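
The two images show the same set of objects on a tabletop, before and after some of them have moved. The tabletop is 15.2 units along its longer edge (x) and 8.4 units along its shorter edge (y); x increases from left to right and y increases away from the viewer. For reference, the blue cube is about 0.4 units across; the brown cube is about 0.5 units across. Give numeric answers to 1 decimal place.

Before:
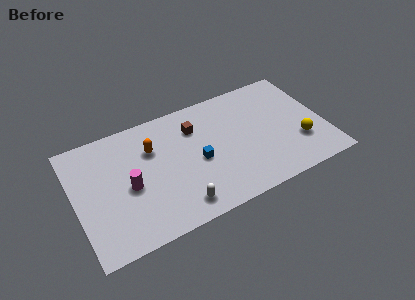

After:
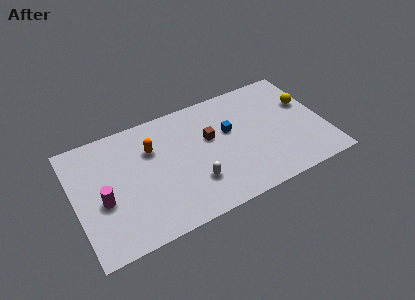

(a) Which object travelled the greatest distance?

the yellow sphere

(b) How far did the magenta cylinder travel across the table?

1.6

The magenta cylinder moved from about (3.2, 3.8) to (1.6, 3.5), a distance of √(1.6² + 0.3²) ≈ 1.6.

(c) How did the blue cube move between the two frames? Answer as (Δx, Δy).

(2.1, 1.3)

From the two frames, the blue cube sits at roughly (7.4, 3.8) before and (9.5, 5.1) after.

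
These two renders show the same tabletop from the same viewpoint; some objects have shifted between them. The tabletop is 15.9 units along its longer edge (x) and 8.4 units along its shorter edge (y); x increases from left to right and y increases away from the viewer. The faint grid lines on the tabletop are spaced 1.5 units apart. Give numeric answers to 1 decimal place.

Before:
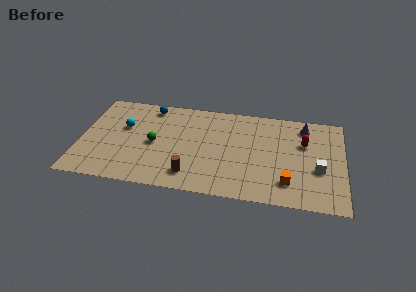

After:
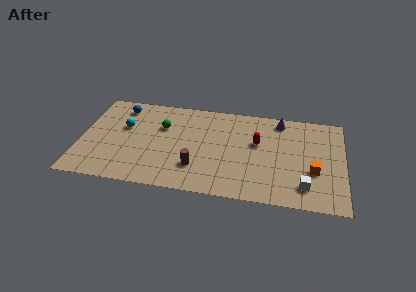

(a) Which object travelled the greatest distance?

the red capsule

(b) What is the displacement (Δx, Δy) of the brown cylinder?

(0.3, 0.7)

From the two frames, the brown cylinder sits at roughly (6.8, 1.6) before and (7.1, 2.3) after.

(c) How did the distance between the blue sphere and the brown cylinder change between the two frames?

+0.4

They were about 6.3 units apart before and 6.7 after — 0.4 units further apart.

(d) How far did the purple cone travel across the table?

1.5

The purple cone was near (13.5, 7.0) before and (12.0, 7.3) after, so it travelled √(1.5² + 0.3²) ≈ 1.5 units.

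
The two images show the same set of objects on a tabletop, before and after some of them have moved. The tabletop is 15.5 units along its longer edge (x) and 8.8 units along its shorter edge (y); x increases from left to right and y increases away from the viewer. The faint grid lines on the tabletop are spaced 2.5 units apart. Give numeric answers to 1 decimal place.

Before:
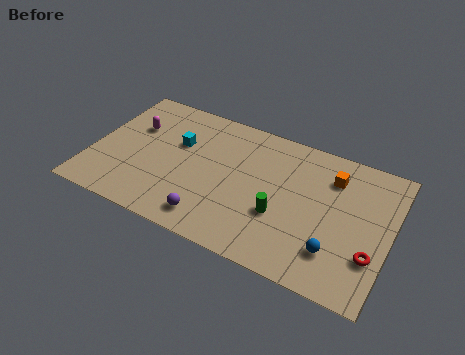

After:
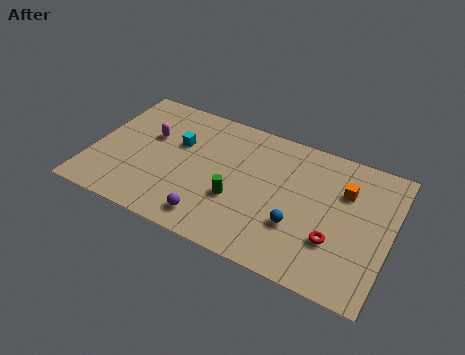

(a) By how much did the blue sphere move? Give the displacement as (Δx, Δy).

(-2.0, 0.7)

From the two frames, the blue sphere sits at roughly (12.9, 2.2) before and (10.9, 2.9) after.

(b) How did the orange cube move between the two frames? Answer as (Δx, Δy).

(0.7, -0.6)

The orange cube started near (12.3, 6.7) and ended near (13.0, 6.1).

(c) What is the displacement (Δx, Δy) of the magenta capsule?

(0.9, -0.3)

From the two frames, the magenta capsule sits at roughly (1.9, 5.8) before and (2.8, 5.5) after.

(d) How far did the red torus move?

1.9

From (14.7, 2.7) to (12.8, 2.8), the red torus covered √(1.9² + 0.1²) ≈ 1.9 units.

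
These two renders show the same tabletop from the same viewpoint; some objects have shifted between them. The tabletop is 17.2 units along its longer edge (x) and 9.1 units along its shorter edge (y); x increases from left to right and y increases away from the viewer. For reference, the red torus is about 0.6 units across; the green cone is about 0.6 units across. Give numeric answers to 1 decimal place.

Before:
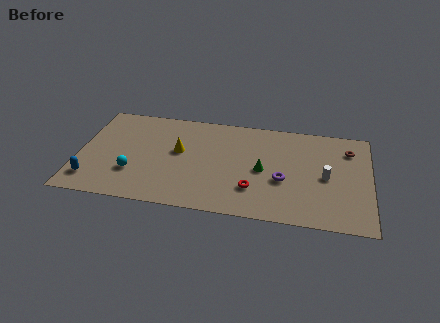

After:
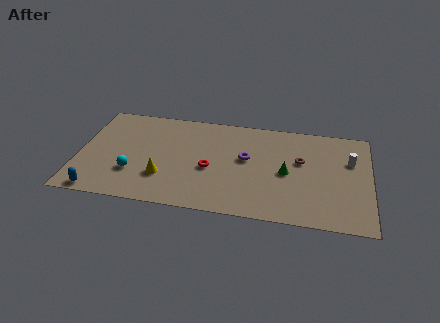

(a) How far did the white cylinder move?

2.2

From (14.6, 4.3) to (16.0, 6.0), the white cylinder covered √(1.4² + 1.7²) ≈ 2.2 units.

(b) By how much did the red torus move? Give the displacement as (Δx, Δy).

(-2.6, 1.4)

From the two frames, the red torus sits at roughly (10.4, 2.5) before and (7.8, 3.9) after.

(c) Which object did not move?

the cyan sphere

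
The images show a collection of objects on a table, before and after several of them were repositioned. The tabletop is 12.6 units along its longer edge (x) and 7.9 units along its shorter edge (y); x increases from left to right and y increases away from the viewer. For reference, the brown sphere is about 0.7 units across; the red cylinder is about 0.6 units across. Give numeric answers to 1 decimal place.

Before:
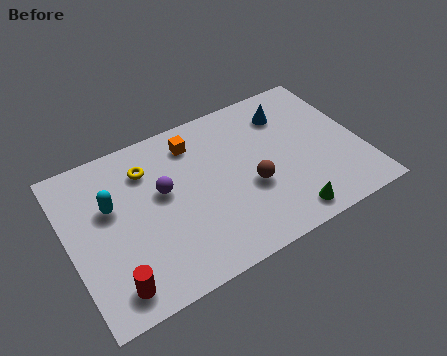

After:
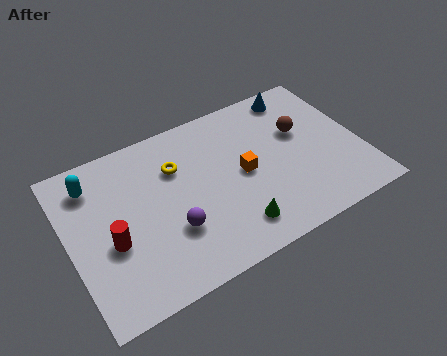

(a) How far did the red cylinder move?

2.0

The red cylinder moved from about (1.5, 1.2) to (1.7, 3.2), a distance of √(0.2² + 2.0²) ≈ 2.0.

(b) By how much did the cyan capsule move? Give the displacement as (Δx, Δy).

(-0.6, 1.4)

The cyan capsule was at about (1.9, 4.9) and moved to about (1.3, 6.3).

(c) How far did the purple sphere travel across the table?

2.0

The purple sphere moved from about (4.1, 4.6) to (4.2, 2.6), a distance of √(0.1² + 2.0²) ≈ 2.0.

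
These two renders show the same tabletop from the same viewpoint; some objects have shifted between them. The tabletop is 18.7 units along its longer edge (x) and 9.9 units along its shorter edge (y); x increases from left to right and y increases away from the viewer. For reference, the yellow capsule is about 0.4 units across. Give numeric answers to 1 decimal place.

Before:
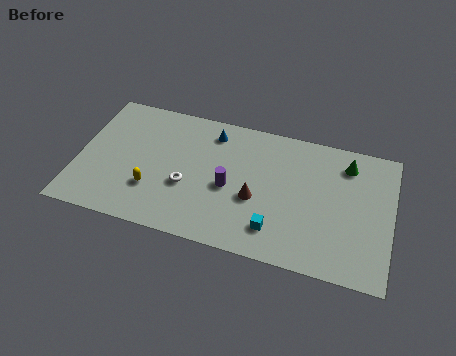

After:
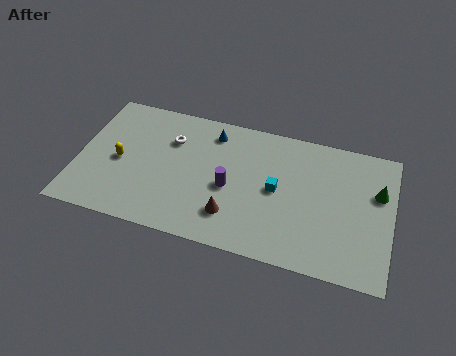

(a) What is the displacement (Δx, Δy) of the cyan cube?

(-0.1, 2.9)

The cyan cube started near (12.0, 2.1) and ended near (11.9, 5.0).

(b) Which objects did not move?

the purple cylinder and the blue cone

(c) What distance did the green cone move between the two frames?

2.5

The green cone moved from about (15.9, 8.0) to (17.8, 6.4), a distance of √(1.9² + 1.6²) ≈ 2.5.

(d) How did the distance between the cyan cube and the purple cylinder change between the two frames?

-0.8

The distance was about 3.7 in the first image and 2.9 in the second, so they moved 0.8 units closer together.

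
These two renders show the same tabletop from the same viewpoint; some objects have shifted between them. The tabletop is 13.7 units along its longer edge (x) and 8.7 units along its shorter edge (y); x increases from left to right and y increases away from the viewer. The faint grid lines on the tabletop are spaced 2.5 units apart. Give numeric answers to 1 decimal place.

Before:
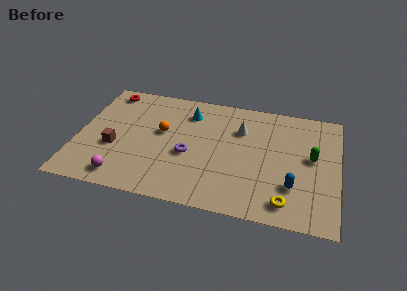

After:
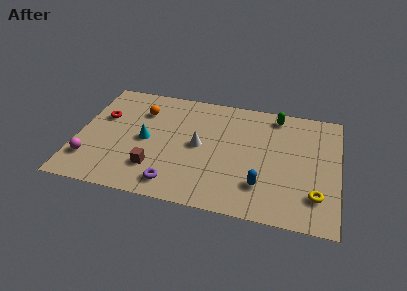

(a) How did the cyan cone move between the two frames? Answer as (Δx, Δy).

(-2.1, -2.6)

The cyan cone started near (5.7, 6.8) and ended near (3.6, 4.2).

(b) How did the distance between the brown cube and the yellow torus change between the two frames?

-0.9

Before: roughly 9.3 units apart; after: 8.4. That's 0.9 units closer together.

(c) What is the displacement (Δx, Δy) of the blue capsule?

(-1.6, -0.3)

The blue capsule was at about (11.4, 2.5) and moved to about (9.8, 2.2).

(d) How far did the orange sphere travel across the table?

1.8

The orange sphere moved from about (4.4, 5.0) to (3.2, 6.4), a distance of √(1.2² + 1.4²) ≈ 1.8.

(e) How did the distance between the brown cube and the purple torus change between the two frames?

-2.5

The distance was about 3.9 in the first image and 1.4 in the second, so they moved 2.5 units closer together.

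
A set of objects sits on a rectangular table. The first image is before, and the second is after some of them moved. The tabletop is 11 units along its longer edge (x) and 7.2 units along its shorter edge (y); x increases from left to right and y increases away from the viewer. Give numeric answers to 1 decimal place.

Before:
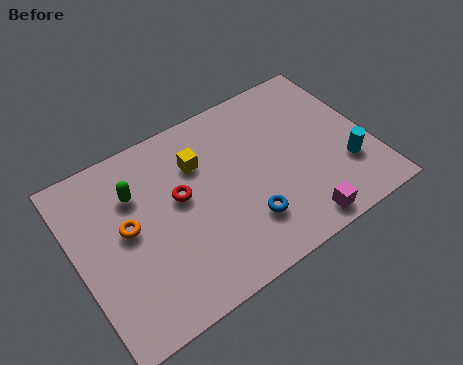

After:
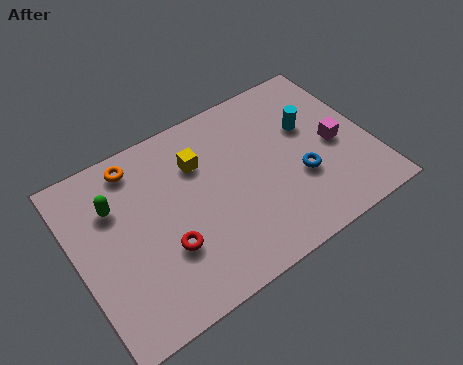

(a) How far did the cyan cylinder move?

2.5

From (9.9, 2.2) to (8.9, 4.5), the cyan cylinder covered √(1.0² + 2.3²) ≈ 2.5 units.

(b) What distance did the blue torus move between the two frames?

2.3

From (6.0, 1.9) to (8.2, 2.6), the blue torus covered √(2.2² + 0.7²) ≈ 2.3 units.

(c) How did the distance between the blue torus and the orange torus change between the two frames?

+2.1

Before: roughly 4.6 units apart; after: 6.7. That's 2.1 units further apart.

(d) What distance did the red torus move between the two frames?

1.9

The red torus moved from about (3.9, 4.1) to (3.1, 2.4), a distance of √(0.8² + 1.7²) ≈ 1.9.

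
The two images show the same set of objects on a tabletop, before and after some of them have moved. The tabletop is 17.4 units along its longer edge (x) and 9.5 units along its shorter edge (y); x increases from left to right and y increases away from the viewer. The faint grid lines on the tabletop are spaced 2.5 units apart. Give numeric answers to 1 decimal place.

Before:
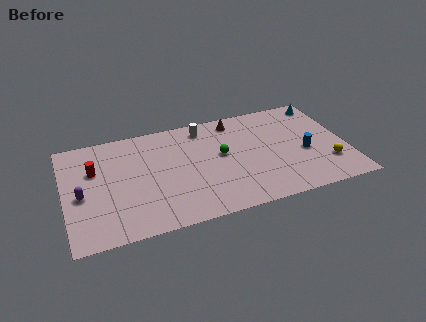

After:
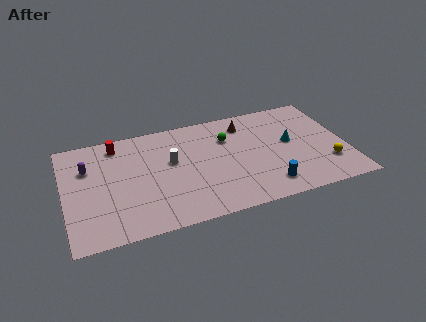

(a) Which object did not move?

the yellow sphere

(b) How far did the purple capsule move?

2.4

From (1.0, 4.2) to (1.5, 6.5), the purple capsule covered √(0.5² + 2.3²) ≈ 2.4 units.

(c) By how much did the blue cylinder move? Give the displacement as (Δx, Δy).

(-2.6, -2.3)

From the two frames, the blue cylinder sits at roughly (14.8, 4.0) before and (12.2, 1.7) after.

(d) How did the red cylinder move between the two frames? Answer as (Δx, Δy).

(1.5, 1.9)

The red cylinder started near (1.9, 6.2) and ended near (3.4, 8.1).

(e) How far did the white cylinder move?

3.3

The white cylinder was near (8.8, 8.1) before and (6.6, 5.6) after, so it travelled √(2.2² + 2.5²) ≈ 3.3 units.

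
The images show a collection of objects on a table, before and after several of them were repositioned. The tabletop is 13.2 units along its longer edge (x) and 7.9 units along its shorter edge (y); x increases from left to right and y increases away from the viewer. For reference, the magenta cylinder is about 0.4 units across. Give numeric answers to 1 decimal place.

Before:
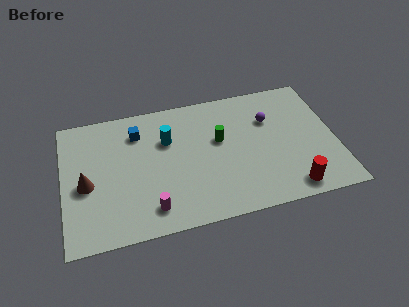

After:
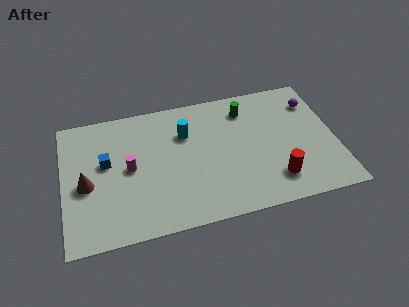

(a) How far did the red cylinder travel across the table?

1.0

The red cylinder moved from about (10.8, 1.0) to (10.1, 1.7), a distance of √(0.7² + 0.7²) ≈ 1.0.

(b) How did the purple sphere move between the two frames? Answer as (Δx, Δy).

(2.2, 0.6)

The purple sphere was at about (10.1, 5.4) and moved to about (12.3, 6.0).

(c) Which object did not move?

the brown cone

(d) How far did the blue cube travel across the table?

2.2

The blue cube moved from about (3.7, 6.1) to (2.1, 4.6), a distance of √(1.6² + 1.5²) ≈ 2.2.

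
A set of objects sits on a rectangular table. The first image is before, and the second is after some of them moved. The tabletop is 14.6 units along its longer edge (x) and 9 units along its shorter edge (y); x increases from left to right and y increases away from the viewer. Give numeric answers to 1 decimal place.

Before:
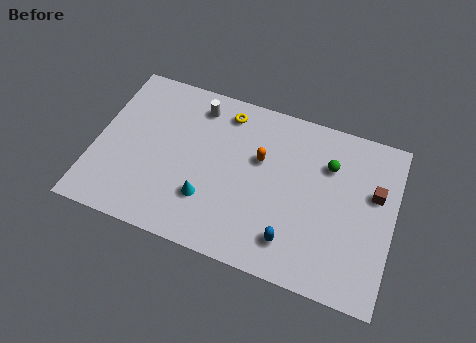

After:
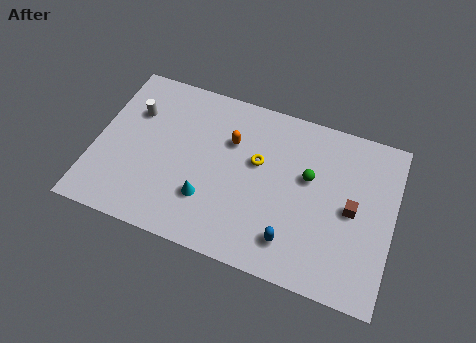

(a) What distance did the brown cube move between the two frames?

1.6

The brown cube moved from about (13.6, 5.6) to (12.6, 4.4), a distance of √(1.0² + 1.2²) ≈ 1.6.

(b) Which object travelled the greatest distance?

the white cylinder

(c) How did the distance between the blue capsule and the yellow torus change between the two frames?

-2.8

Before: roughly 6.9 units apart; after: 4.1. That's 2.8 units closer together.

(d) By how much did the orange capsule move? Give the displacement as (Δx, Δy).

(-1.5, 0.5)

The orange capsule started near (8.0, 5.6) and ended near (6.5, 6.1).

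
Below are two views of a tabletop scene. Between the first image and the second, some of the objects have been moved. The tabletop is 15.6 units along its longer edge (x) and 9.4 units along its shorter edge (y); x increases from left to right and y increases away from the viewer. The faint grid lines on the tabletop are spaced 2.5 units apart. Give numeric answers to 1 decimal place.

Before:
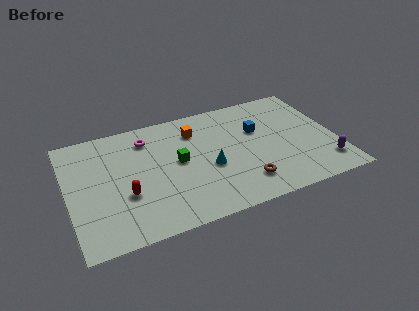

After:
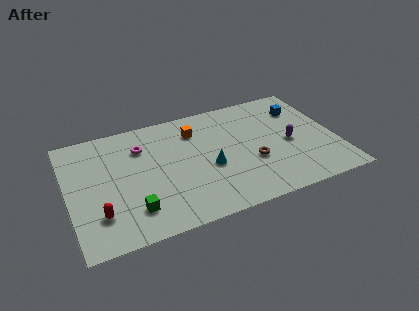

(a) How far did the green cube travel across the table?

4.1

The green cube moved from about (6.4, 5.0) to (3.5, 2.1), a distance of √(2.9² + 2.9²) ≈ 4.1.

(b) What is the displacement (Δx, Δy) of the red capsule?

(-1.6, -1.0)

The red capsule was at about (3.2, 3.4) and moved to about (1.6, 2.4).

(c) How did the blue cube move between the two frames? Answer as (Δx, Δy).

(2.7, 1.0)

From the two frames, the blue cube sits at roughly (11.2, 6.0) before and (13.9, 7.0) after.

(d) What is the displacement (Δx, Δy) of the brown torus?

(0.7, 1.5)

From the two frames, the brown torus sits at roughly (9.9, 2.0) before and (10.6, 3.5) after.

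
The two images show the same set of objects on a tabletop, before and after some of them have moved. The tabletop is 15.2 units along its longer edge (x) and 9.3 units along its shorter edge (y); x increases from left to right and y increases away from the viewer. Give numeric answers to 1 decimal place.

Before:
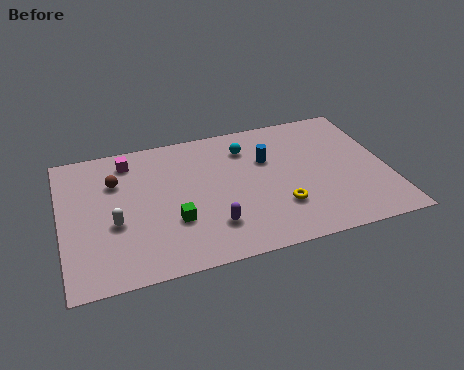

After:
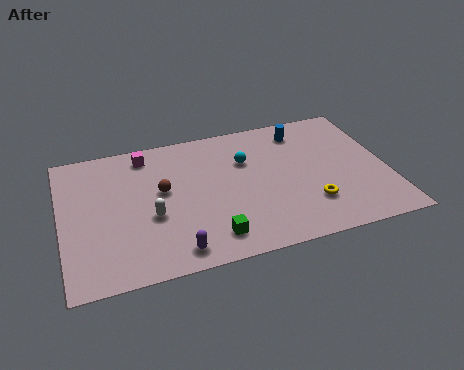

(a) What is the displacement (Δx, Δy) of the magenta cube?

(0.8, 0.2)

The magenta cube was at about (3.3, 7.8) and moved to about (4.1, 8.0).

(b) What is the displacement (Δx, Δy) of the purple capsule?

(-1.8, -1.1)

The purple capsule started near (6.8, 2.3) and ended near (5.0, 1.2).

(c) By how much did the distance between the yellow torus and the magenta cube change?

+0.7

The distance was about 8.4 in the first image and 9.1 in the second, so they moved 0.7 units further apart.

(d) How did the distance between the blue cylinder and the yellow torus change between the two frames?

+1.8

The distance was about 3.4 in the first image and 5.2 in the second, so they moved 1.8 units further apart.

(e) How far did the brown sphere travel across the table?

2.4

The brown sphere moved from about (2.6, 6.5) to (4.7, 5.3), a distance of √(2.1² + 1.2²) ≈ 2.4.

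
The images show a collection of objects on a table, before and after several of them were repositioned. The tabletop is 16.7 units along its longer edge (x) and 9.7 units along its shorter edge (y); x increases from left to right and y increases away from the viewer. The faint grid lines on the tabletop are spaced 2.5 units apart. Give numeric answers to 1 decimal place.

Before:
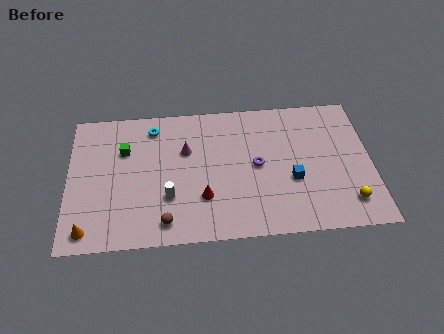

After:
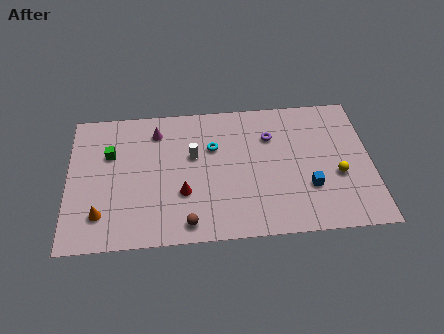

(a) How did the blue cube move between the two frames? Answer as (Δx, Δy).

(0.9, -0.6)

The blue cube was at about (12.3, 3.7) and moved to about (13.2, 3.1).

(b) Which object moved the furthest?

the cyan torus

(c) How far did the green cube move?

0.8

The green cube moved from about (3.1, 6.6) to (2.3, 6.4), a distance of √(0.8² + 0.2²) ≈ 0.8.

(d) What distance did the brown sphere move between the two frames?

1.2

From (5.3, 1.4) to (6.5, 1.2), the brown sphere covered √(1.2² + 0.2²) ≈ 1.2 units.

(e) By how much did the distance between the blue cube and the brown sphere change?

-0.4

The distance was about 7.4 in the first image and 7.0 in the second, so they moved 0.4 units closer together.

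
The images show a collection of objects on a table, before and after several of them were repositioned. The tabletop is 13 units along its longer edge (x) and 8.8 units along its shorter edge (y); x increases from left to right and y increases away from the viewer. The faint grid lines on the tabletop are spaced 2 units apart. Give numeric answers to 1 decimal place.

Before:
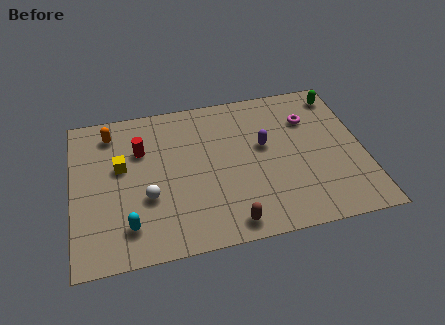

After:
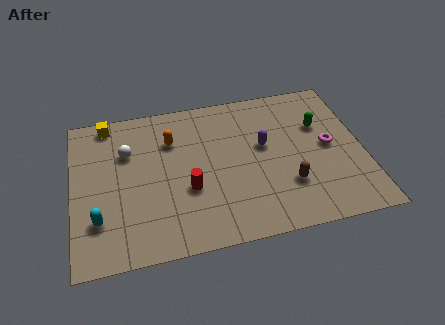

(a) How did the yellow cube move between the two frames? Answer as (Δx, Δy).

(-0.5, 2.7)

The yellow cube was at about (2.2, 5.2) and moved to about (1.7, 7.9).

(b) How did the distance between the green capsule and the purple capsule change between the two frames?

-1.6

They were about 4.3 units apart before and 2.7 after — 1.6 units closer together.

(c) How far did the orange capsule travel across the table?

2.9

The orange capsule was near (1.8, 7.3) before and (4.5, 6.3) after, so it travelled √(2.7² + 1.0²) ≈ 2.9 units.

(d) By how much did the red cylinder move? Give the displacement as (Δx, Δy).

(2.0, -2.7)

From the two frames, the red cylinder sits at roughly (3.1, 6.0) before and (5.1, 3.3) after.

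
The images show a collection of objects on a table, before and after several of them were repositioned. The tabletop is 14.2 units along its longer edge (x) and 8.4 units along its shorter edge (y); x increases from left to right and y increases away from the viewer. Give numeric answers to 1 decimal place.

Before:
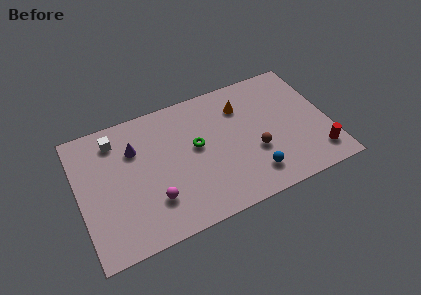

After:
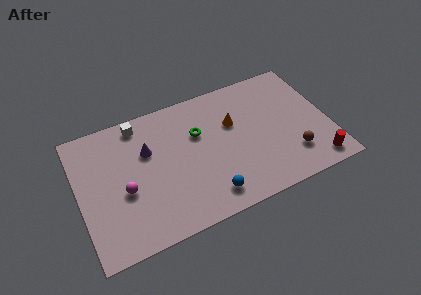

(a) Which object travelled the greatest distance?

the blue sphere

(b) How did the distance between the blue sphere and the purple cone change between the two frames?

-2.5

They were about 7.6 units apart before and 5.1 after — 2.5 units closer together.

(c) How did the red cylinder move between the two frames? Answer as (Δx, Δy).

(-0.2, -0.5)

The red cylinder started near (13.3, 1.6) and ended near (13.1, 1.1).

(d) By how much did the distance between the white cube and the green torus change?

-1.2

The distance was about 4.9 in the first image and 3.7 in the second, so they moved 1.2 units closer together.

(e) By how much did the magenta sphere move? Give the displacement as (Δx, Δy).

(-1.5, 1.2)

The magenta sphere started near (4.0, 2.3) and ended near (2.5, 3.5).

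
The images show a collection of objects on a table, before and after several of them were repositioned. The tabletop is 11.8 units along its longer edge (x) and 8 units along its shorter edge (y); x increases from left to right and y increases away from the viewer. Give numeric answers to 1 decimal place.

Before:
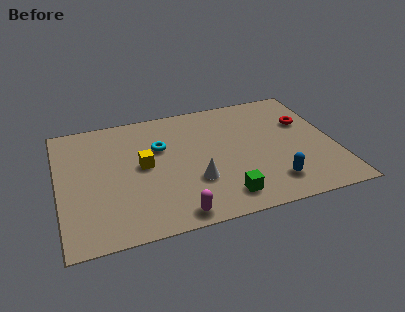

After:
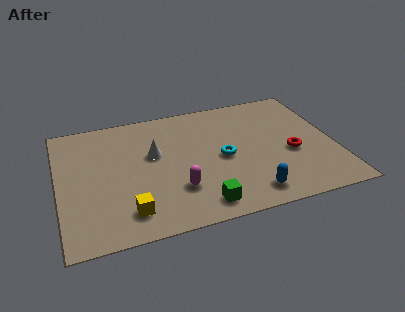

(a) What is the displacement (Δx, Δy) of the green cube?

(-1.0, -0.2)

From the two frames, the green cube sits at roughly (6.8, 1.3) before and (5.8, 1.1) after.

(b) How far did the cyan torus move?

3.0

The cyan torus was near (4.4, 5.2) before and (7.0, 3.8) after, so it travelled √(2.6² + 1.4²) ≈ 3.0 units.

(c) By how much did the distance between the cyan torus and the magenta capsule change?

-1.8

They were about 4.4 units apart before and 2.6 after — 1.8 units closer together.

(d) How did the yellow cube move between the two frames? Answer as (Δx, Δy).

(-0.8, -2.7)

The yellow cube started near (3.6, 4.2) and ended near (2.8, 1.5).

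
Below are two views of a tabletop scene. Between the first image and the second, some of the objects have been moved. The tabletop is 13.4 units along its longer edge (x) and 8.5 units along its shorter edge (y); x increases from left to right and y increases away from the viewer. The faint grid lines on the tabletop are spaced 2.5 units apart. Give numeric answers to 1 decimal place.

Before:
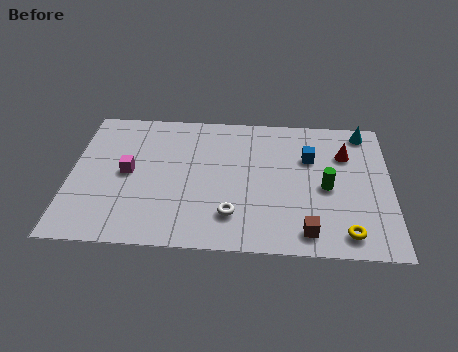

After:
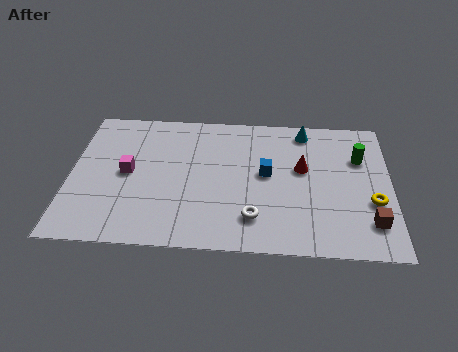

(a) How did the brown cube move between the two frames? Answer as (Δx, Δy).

(2.6, 0.7)

From the two frames, the brown cube sits at roughly (9.9, 1.2) before and (12.5, 1.9) after.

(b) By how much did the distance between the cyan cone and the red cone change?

+0.7

The distance was about 1.7 in the first image and 2.4 in the second, so they moved 0.7 units further apart.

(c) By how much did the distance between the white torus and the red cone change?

-2.5

They were about 6.2 units apart before and 3.7 after — 2.5 units closer together.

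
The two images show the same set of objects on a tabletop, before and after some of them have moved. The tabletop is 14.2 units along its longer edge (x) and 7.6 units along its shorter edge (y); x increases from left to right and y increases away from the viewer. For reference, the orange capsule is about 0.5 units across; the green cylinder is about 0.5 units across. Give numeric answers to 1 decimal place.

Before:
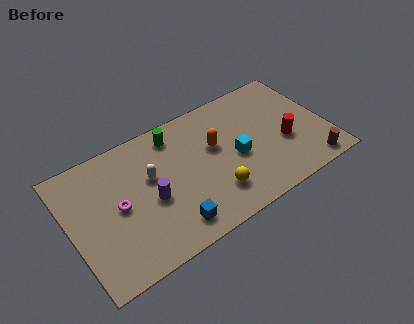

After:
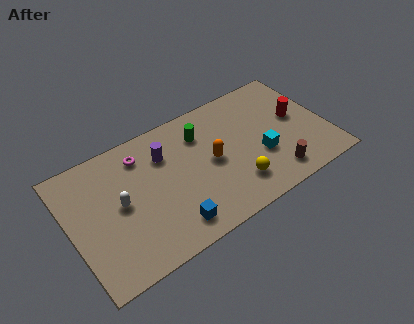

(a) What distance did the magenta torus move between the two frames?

2.8

The magenta torus moved from about (2.6, 3.8) to (4.2, 6.1), a distance of √(1.6² + 2.3²) ≈ 2.8.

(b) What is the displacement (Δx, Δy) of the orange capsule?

(-0.3, -0.8)

The orange capsule started near (8.1, 4.6) and ended near (7.8, 3.8).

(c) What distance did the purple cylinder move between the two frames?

2.5

From (4.3, 3.3) to (5.4, 5.5), the purple cylinder covered √(1.1² + 2.2²) ≈ 2.5 units.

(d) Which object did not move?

the blue cube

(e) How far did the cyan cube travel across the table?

1.4

The cyan cube moved from about (9.1, 3.4) to (10.4, 2.8), a distance of √(1.3² + 0.6²) ≈ 1.4.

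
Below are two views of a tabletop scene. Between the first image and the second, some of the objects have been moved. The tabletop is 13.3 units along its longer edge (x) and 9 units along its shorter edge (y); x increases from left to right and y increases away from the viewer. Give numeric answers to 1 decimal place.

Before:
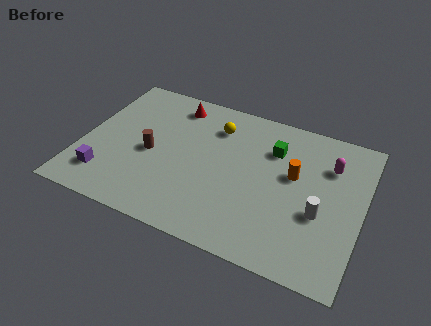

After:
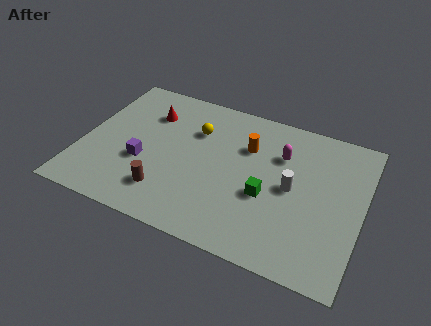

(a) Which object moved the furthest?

the green cube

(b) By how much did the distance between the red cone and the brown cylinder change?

+1.2

They were about 3.6 units apart before and 4.8 after — 1.2 units further apart.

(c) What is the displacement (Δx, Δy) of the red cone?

(-1.1, -1.0)

From the two frames, the red cone sits at roughly (4.0, 7.6) before and (2.9, 6.6) after.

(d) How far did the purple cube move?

2.2

From (1.4, 1.9) to (3.0, 3.4), the purple cube covered √(1.6² + 1.5²) ≈ 2.2 units.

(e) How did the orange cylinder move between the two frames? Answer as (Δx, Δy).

(-2.3, 0.9)

From the two frames, the orange cylinder sits at roughly (10.0, 5.3) before and (7.7, 6.2) after.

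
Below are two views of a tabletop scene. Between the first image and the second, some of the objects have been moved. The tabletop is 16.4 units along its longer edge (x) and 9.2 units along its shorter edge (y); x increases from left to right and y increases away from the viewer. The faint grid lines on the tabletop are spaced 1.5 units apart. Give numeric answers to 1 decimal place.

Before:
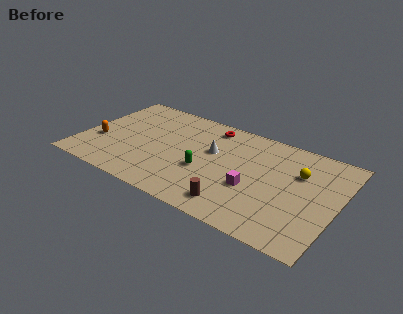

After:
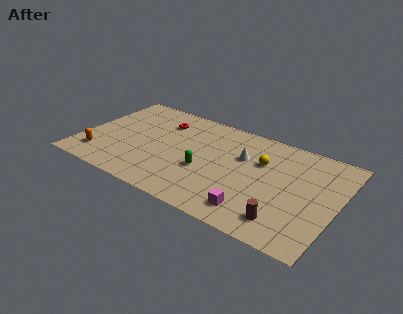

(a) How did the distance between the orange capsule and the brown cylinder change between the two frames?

+2.7

They were about 9.4 units apart before and 12.1 after — 2.7 units further apart.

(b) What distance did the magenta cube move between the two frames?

1.9

The magenta cube was near (11.2, 3.5) before and (11.6, 1.6) after, so it travelled √(0.4² + 1.9²) ≈ 1.9 units.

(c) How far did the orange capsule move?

1.4

The orange capsule moved from about (1.2, 3.3) to (1.4, 1.9), a distance of √(0.2² + 1.4²) ≈ 1.4.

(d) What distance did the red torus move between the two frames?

3.2

From (7.8, 7.9) to (4.7, 7.0), the red torus covered √(3.1² + 0.9²) ≈ 3.2 units.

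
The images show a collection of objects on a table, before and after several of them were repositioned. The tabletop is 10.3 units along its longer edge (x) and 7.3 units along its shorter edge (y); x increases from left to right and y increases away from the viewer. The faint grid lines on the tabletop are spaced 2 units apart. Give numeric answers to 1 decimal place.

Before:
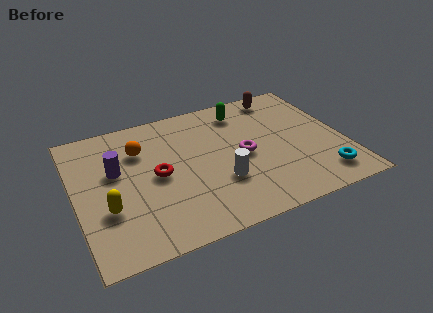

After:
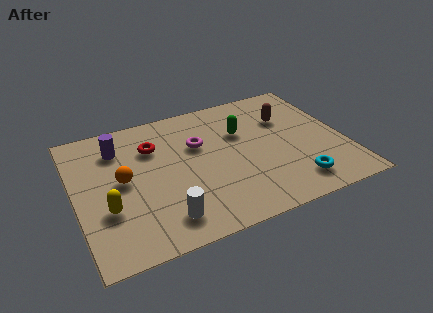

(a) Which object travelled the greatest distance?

the white cylinder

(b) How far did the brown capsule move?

1.4

The brown capsule moved from about (8.3, 6.4) to (8.3, 5.0), a distance of √(0.0² + 1.4²) ≈ 1.4.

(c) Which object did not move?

the yellow capsule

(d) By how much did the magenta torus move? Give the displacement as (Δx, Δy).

(-1.6, 1.2)

The magenta torus started near (6.4, 3.5) and ended near (4.8, 4.7).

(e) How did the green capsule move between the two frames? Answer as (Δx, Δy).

(-0.2, -1.2)

From the two frames, the green capsule sits at roughly (6.7, 6.0) before and (6.5, 4.8) after.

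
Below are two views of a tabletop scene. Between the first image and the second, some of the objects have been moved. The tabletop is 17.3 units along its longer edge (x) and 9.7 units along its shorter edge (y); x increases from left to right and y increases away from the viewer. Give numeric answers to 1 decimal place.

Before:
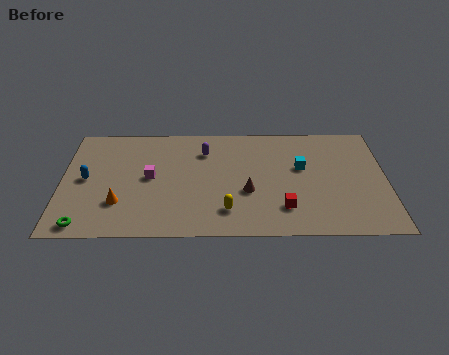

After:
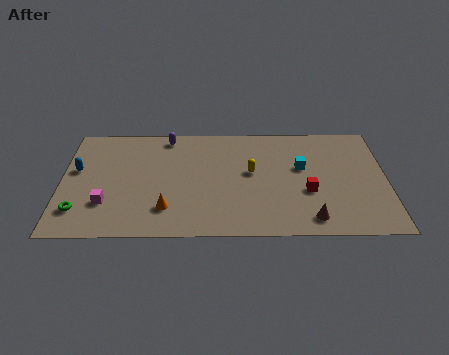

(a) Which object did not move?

the cyan cube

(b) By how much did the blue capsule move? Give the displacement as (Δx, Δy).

(-0.5, 0.8)

The blue capsule started near (1.3, 4.9) and ended near (0.8, 5.7).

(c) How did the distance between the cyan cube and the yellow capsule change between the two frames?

-2.7

Before: roughly 5.4 units apart; after: 2.7. That's 2.7 units closer together.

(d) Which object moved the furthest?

the brown cone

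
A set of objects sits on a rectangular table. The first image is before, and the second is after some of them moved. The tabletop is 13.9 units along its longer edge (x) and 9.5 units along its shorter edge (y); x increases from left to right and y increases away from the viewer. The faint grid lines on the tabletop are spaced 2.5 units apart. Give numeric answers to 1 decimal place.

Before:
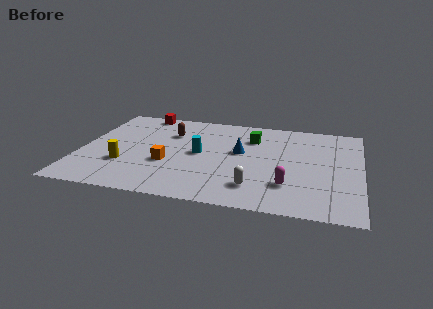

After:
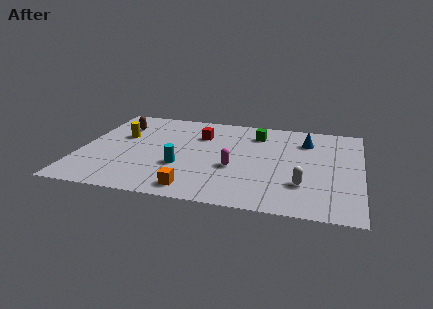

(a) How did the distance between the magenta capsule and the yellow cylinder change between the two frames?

-1.9

The distance was about 8.1 in the first image and 6.2 in the second, so they moved 1.9 units closer together.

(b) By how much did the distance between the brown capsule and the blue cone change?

+5.6

Before: roughly 3.8 units apart; after: 9.4. That's 5.6 units further apart.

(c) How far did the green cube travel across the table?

0.5

The green cube was near (8.4, 7.0) before and (8.6, 7.5) after, so it travelled √(0.2² + 0.5²) ≈ 0.5 units.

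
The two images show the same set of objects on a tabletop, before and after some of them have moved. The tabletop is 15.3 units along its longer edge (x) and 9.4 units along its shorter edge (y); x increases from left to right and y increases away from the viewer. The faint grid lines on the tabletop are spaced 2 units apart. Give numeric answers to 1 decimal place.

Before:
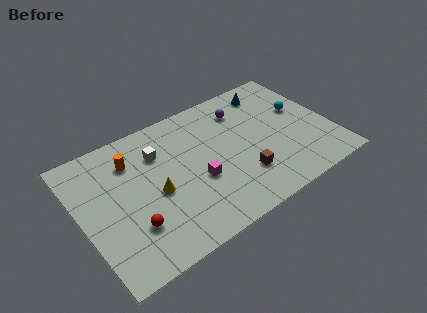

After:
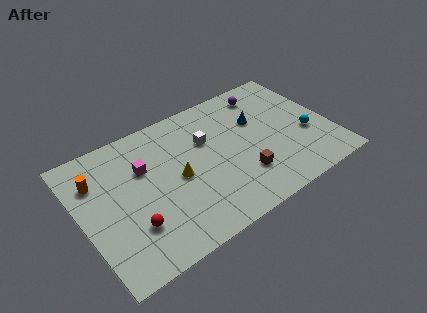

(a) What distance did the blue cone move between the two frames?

2.2

The blue cone was near (12.3, 7.9) before and (11.1, 6.1) after, so it travelled √(1.2² + 1.8²) ≈ 2.2 units.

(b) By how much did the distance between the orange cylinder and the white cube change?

+5.1

They were about 1.6 units apart before and 6.7 after — 5.1 units further apart.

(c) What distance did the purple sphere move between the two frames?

1.7

From (10.4, 7.3) to (12.0, 7.9), the purple sphere covered √(1.6² + 0.6²) ≈ 1.7 units.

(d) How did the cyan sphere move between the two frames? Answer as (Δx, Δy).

(0.0, -2.0)

The cyan sphere started near (13.8, 5.6) and ended near (13.8, 3.6).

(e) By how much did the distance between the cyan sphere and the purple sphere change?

+0.9

The distance was about 3.8 in the first image and 4.7 in the second, so they moved 0.9 units further apart.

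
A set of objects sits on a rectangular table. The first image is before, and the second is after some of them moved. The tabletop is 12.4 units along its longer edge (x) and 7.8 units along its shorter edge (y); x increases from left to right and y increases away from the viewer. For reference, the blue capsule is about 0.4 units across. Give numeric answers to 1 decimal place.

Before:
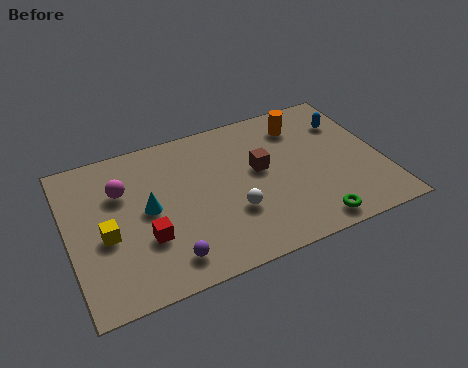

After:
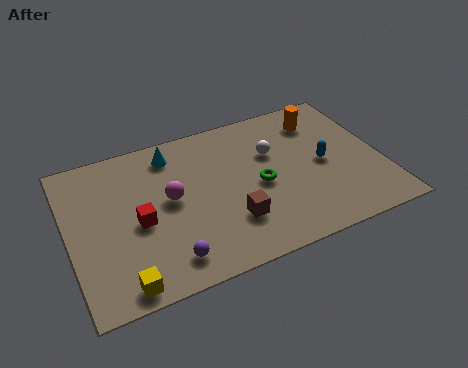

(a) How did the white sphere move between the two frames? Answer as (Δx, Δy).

(1.9, 2.5)

The white sphere started near (6.3, 2.6) and ended near (8.2, 5.1).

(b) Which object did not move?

the purple sphere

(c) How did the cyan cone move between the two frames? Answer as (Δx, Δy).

(1.2, 2.5)

The cyan cone started near (3.1, 4.0) and ended near (4.3, 6.5).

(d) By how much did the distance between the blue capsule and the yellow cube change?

-1.4

Before: roughly 10.2 units apart; after: 8.8. That's 1.4 units closer together.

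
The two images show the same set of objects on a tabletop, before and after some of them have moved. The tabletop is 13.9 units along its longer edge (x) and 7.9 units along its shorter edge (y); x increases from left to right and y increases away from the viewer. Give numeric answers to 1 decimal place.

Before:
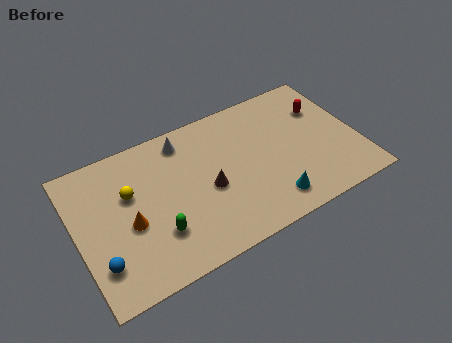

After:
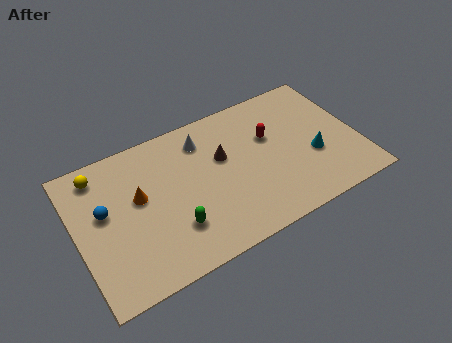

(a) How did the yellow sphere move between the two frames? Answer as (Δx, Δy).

(-1.3, 1.7)

The yellow sphere started near (2.7, 5.0) and ended near (1.4, 6.7).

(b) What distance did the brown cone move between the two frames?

1.7

The brown cone was near (6.4, 3.5) before and (7.3, 4.9) after, so it travelled √(0.9² + 1.4²) ≈ 1.7 units.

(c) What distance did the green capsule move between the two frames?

0.8

The green capsule moved from about (3.7, 2.3) to (4.5, 2.2), a distance of √(0.8² + 0.1²) ≈ 0.8.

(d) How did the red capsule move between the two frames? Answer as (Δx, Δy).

(-2.8, -0.5)

The red capsule was at about (12.5, 5.5) and moved to about (9.7, 5.0).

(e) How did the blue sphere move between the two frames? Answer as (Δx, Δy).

(0.5, 2.6)

The blue sphere was at about (0.9, 2.0) and moved to about (1.4, 4.6).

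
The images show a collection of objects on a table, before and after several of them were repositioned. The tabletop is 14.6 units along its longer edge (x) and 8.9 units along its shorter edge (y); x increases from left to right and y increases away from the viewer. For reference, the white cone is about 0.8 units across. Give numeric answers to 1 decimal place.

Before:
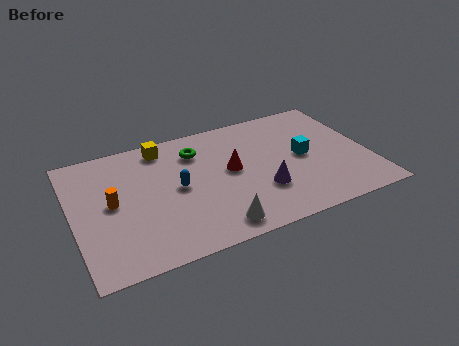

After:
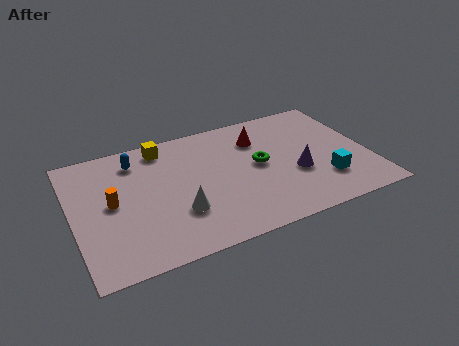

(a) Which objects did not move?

the orange cylinder and the yellow cube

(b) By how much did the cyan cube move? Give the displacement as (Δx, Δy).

(0.8, -2.1)

The cyan cube was at about (11.4, 4.5) and moved to about (12.2, 2.4).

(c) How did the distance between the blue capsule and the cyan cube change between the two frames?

+3.8

The distance was about 6.3 in the first image and 10.1 in the second, so they moved 3.8 units further apart.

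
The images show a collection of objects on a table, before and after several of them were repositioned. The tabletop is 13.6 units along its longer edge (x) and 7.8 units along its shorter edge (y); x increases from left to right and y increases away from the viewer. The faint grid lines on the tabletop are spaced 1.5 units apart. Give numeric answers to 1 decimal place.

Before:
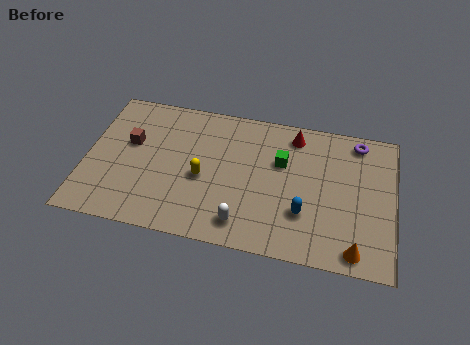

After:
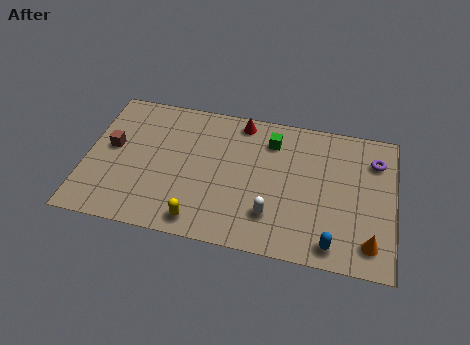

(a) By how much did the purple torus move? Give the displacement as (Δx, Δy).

(0.8, -0.9)

From the two frames, the purple torus sits at roughly (11.9, 6.8) before and (12.7, 5.9) after.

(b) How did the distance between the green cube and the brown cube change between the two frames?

+0.5

They were about 6.7 units apart before and 7.2 after — 0.5 units further apart.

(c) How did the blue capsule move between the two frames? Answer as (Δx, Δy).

(1.3, -1.4)

The blue capsule started near (9.7, 2.4) and ended near (11.0, 1.0).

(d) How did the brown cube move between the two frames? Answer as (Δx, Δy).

(-0.8, -0.4)

The brown cube was at about (1.9, 4.7) and moved to about (1.1, 4.3).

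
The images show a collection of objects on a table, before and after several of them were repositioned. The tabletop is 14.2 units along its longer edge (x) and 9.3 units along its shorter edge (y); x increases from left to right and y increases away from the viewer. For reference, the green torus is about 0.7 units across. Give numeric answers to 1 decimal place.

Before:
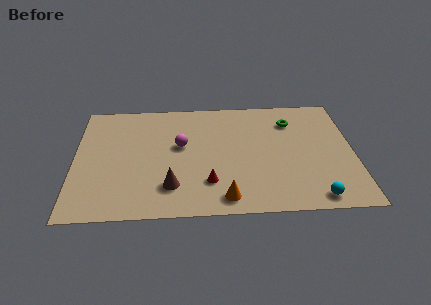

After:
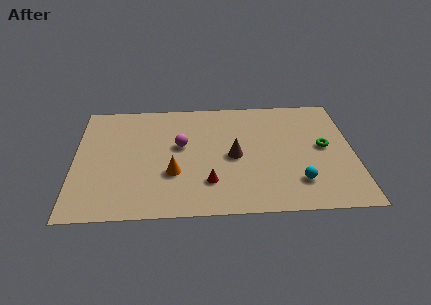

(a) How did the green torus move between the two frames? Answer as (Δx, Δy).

(1.6, -2.2)

The green torus started near (11.1, 7.1) and ended near (12.7, 4.9).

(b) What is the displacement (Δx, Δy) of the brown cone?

(3.2, 2.2)

The brown cone was at about (4.9, 2.2) and moved to about (8.1, 4.4).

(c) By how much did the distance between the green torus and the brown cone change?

-3.3

The distance was about 7.9 in the first image and 4.6 in the second, so they moved 3.3 units closer together.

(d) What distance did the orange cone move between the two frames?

3.3

The orange cone moved from about (7.6, 1.2) to (5.0, 3.2), a distance of √(2.6² + 2.0²) ≈ 3.3.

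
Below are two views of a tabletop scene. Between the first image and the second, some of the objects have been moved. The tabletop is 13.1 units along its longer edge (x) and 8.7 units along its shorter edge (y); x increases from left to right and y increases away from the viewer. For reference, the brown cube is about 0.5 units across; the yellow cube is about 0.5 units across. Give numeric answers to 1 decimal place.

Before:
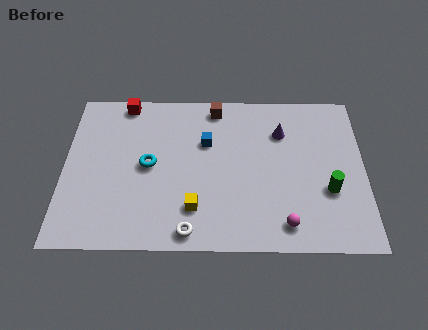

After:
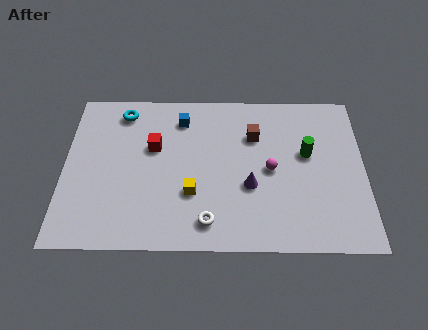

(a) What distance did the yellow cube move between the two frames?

0.8

From (5.7, 2.1) to (5.6, 2.9), the yellow cube covered √(0.1² + 0.8²) ≈ 0.8 units.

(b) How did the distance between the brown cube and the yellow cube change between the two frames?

-1.5

They were about 5.7 units apart before and 4.2 after — 1.5 units closer together.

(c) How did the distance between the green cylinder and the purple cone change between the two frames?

-0.7

The distance was about 3.8 in the first image and 3.1 in the second, so they moved 0.7 units closer together.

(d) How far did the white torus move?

0.9

The white torus was near (5.5, 0.9) before and (6.3, 1.4) after, so it travelled √(0.8² + 0.5²) ≈ 0.9 units.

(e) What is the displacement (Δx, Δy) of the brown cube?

(1.7, -1.6)

The brown cube started near (6.6, 7.7) and ended near (8.3, 6.1).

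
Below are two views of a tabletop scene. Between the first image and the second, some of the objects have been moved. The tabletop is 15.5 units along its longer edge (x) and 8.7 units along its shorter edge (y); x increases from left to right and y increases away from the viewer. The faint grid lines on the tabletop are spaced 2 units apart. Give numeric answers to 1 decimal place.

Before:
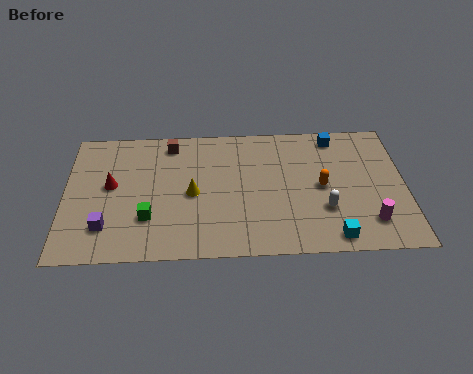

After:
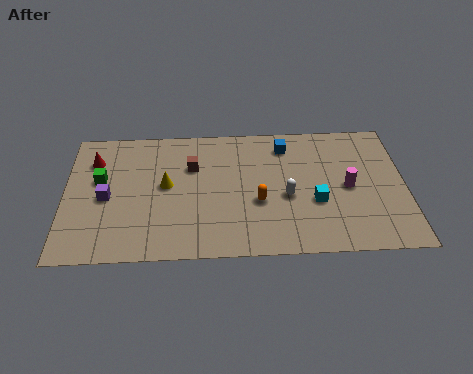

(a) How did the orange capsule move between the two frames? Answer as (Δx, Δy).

(-2.9, -0.9)

The orange capsule started near (11.7, 4.3) and ended near (8.8, 3.4).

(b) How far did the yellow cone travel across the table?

1.3

The yellow cone was near (5.8, 4.1) before and (4.6, 4.7) after, so it travelled √(1.2² + 0.6²) ≈ 1.3 units.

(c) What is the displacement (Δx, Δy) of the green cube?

(-2.2, 2.6)

From the two frames, the green cube sits at roughly (3.8, 2.6) before and (1.6, 5.2) after.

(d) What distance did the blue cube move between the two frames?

2.4

The blue cube was near (12.4, 7.6) before and (10.1, 7.1) after, so it travelled √(2.3² + 0.5²) ≈ 2.4 units.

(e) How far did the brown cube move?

1.9

The brown cube was near (4.8, 7.5) before and (5.8, 5.9) after, so it travelled √(1.0² + 1.6²) ≈ 1.9 units.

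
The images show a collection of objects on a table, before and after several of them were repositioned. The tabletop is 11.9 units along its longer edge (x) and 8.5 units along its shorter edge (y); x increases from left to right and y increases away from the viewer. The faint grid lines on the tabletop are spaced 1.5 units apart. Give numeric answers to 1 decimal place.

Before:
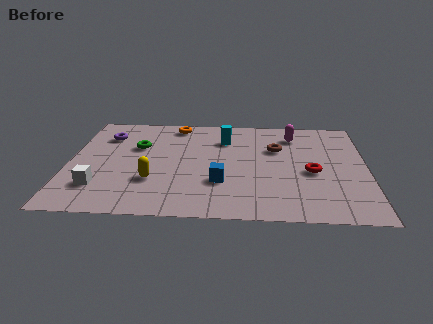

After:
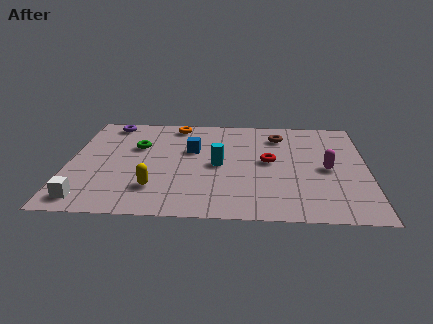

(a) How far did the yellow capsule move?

0.6

The yellow capsule was near (3.4, 2.7) before and (3.5, 2.1) after, so it travelled √(0.1² + 0.6²) ≈ 0.6 units.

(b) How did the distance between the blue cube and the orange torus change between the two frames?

-2.9

Before: roughly 5.2 units apart; after: 2.3. That's 2.9 units closer together.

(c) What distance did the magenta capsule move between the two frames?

3.1

The magenta capsule was near (9.0, 6.8) before and (10.3, 4.0) after, so it travelled √(1.3² + 2.8²) ≈ 3.1 units.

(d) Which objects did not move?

the green torus and the orange torus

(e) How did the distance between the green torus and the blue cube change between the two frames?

-2.2

The distance was about 4.4 in the first image and 2.2 in the second, so they moved 2.2 units closer together.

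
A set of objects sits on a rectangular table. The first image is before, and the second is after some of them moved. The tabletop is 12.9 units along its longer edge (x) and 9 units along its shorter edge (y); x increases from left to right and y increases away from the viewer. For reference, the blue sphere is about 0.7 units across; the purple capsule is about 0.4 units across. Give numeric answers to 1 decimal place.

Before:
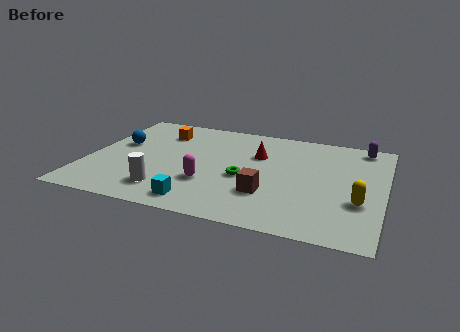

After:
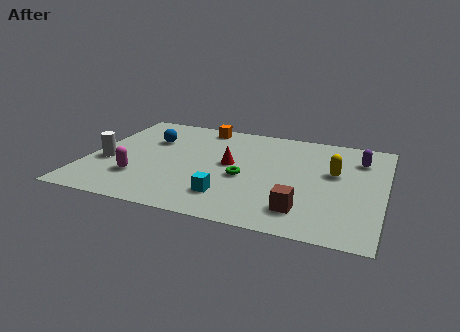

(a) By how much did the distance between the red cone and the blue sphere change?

-2.2

The distance was about 6.1 in the first image and 3.9 in the second, so they moved 2.2 units closer together.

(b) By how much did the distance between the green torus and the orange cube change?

-0.3

Before: roughly 5.1 units apart; after: 4.8. That's 0.3 units closer together.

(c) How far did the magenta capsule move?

3.0

The magenta capsule was near (5.4, 2.9) before and (2.4, 2.5) after, so it travelled √(3.0² + 0.4²) ≈ 3.0 units.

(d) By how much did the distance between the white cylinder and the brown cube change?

+4.5

They were about 4.4 units apart before and 8.9 after — 4.5 units further apart.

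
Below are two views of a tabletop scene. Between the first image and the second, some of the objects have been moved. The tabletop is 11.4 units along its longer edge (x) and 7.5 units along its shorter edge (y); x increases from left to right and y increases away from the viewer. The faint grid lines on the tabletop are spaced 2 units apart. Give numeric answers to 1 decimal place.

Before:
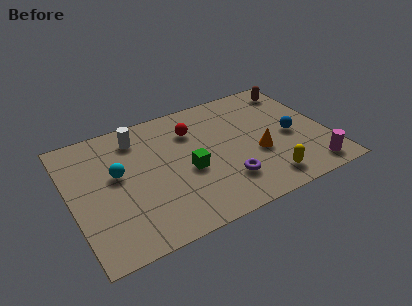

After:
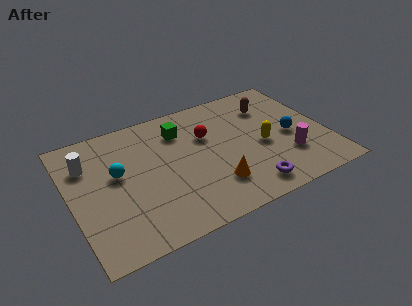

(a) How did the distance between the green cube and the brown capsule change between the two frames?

-2.1

They were about 6.2 units apart before and 4.1 after — 2.1 units closer together.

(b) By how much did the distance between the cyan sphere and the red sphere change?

+0.4

They were about 3.7 units apart before and 4.1 after — 0.4 units further apart.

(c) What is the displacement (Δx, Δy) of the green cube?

(0.0, 2.5)

The green cube started near (5.1, 3.2) and ended near (5.1, 5.7).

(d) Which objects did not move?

the cyan sphere and the blue sphere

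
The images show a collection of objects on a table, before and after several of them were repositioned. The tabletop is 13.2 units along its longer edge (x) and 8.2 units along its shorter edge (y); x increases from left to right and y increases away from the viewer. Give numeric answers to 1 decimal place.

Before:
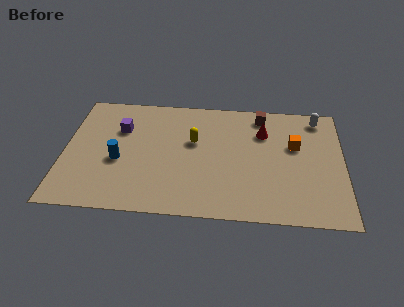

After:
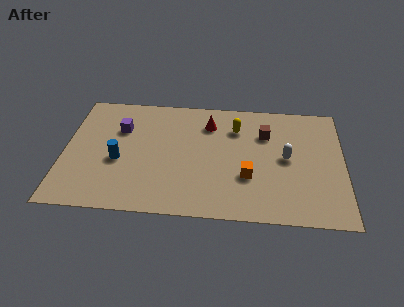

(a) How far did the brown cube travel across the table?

1.3

The brown cube was near (9.3, 7.1) before and (9.5, 5.8) after, so it travelled √(0.2² + 1.3²) ≈ 1.3 units.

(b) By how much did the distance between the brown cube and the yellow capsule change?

-2.4

The distance was about 3.8 in the first image and 1.4 in the second, so they moved 2.4 units closer together.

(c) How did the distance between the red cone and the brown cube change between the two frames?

+1.5

Before: roughly 1.2 units apart; after: 2.7. That's 1.5 units further apart.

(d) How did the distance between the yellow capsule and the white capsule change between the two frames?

-3.2

The distance was about 6.3 in the first image and 3.1 in the second, so they moved 3.2 units closer together.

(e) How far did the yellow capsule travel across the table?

2.3

The yellow capsule was near (6.1, 5.0) before and (8.1, 6.1) after, so it travelled √(2.0² + 1.1²) ≈ 2.3 units.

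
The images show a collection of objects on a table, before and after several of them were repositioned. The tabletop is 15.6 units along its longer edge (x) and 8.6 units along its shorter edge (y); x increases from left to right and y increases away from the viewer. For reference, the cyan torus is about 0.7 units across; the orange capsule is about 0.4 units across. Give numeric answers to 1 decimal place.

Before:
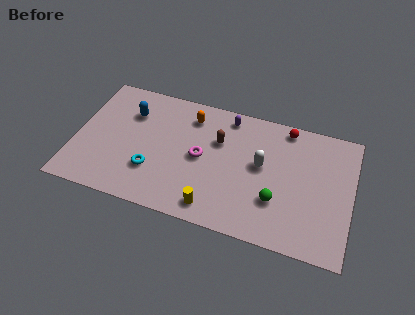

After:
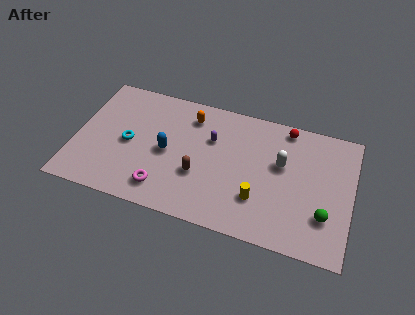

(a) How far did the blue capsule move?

3.1

From (2.9, 6.2) to (5.2, 4.1), the blue capsule covered √(2.3² + 2.1²) ≈ 3.1 units.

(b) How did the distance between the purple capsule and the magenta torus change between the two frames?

+1.3

Before: roughly 3.5 units apart; after: 4.8. That's 1.3 units further apart.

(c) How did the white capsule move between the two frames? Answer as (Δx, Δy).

(1.1, 0.4)

From the two frames, the white capsule sits at roughly (10.5, 4.8) before and (11.6, 5.2) after.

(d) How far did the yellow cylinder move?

2.7

From (8.1, 1.2) to (10.5, 2.5), the yellow cylinder covered √(2.4² + 1.3²) ≈ 2.7 units.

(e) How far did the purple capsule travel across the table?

2.0

The purple capsule was near (8.4, 7.5) before and (7.6, 5.7) after, so it travelled √(0.8² + 1.8²) ≈ 2.0 units.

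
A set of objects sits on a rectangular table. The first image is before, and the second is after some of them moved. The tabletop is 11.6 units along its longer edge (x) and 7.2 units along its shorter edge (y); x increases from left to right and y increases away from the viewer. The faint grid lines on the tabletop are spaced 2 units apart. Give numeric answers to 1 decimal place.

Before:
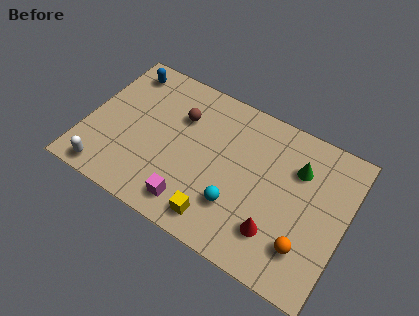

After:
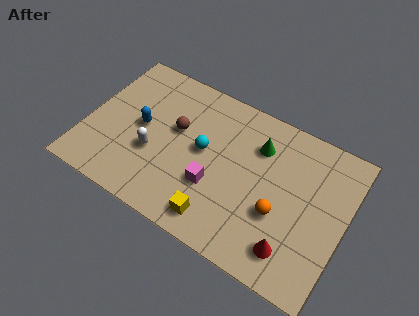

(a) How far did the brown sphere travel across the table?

0.7

The brown sphere moved from about (4.0, 5.0) to (3.9, 4.3), a distance of √(0.1² + 0.7²) ≈ 0.7.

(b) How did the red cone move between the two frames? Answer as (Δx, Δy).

(0.8, -0.4)

From the two frames, the red cone sits at roughly (8.8, 1.8) before and (9.6, 1.4) after.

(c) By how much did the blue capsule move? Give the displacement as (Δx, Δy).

(1.2, -2.4)

The blue capsule started near (1.2, 6.1) and ended near (2.4, 3.7).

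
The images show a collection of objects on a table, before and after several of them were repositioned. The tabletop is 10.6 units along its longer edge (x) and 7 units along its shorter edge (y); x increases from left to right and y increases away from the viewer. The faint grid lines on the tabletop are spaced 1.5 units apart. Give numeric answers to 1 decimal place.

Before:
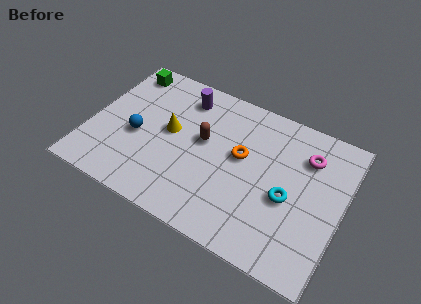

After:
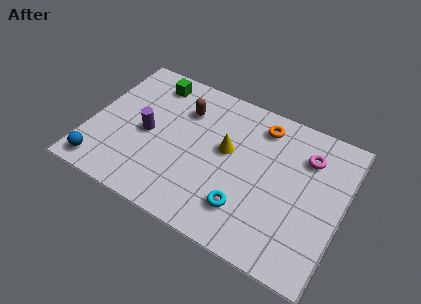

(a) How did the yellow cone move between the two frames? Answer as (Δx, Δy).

(2.4, 0.2)

The yellow cone started near (3.3, 3.8) and ended near (5.7, 4.0).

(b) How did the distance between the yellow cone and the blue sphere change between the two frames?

+4.3

The distance was about 1.5 in the first image and 5.8 in the second, so they moved 4.3 units further apart.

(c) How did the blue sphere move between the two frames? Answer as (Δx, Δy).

(-1.2, -2.1)

From the two frames, the blue sphere sits at roughly (2.0, 3.0) before and (0.8, 0.9) after.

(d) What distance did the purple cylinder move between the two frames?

2.7

The purple cylinder moved from about (3.6, 5.7) to (2.4, 3.3), a distance of √(1.2² + 2.4²) ≈ 2.7.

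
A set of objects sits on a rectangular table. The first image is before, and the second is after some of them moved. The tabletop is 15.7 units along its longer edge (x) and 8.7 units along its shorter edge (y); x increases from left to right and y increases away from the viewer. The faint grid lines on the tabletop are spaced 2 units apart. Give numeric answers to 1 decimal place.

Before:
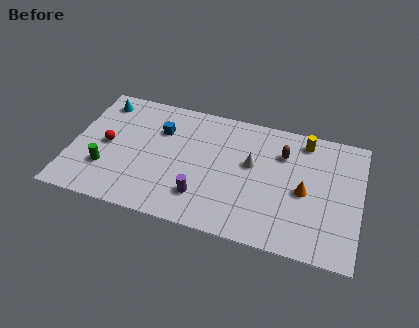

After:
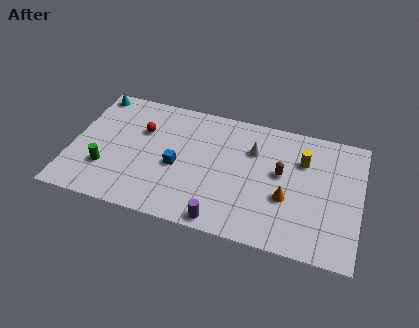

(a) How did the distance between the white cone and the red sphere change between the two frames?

-1.8

Before: roughly 7.9 units apart; after: 6.1. That's 1.8 units closer together.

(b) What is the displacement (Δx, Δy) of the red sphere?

(1.8, 1.5)

The red sphere was at about (1.9, 4.3) and moved to about (3.7, 5.8).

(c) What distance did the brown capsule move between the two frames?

1.4

The brown capsule moved from about (11.4, 6.3) to (11.4, 4.9), a distance of √(0.0² + 1.4²) ≈ 1.4.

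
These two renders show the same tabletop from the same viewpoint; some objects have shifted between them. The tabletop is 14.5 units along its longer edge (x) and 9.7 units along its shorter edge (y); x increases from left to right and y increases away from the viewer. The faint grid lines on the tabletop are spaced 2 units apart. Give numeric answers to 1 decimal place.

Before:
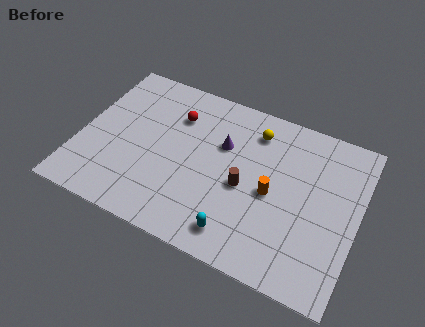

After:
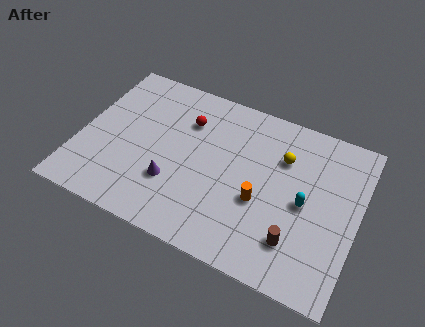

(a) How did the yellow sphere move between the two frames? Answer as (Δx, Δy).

(1.6, -1.0)

The yellow sphere was at about (8.8, 7.8) and moved to about (10.4, 6.8).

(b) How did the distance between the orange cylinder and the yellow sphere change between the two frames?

-0.4

They were about 3.5 units apart before and 3.1 after — 0.4 units closer together.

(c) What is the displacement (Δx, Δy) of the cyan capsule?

(3.1, 3.1)

The cyan capsule started near (8.7, 1.5) and ended near (11.8, 4.6).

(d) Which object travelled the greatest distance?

the cyan capsule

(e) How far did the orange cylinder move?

0.9

From (10.1, 4.5) to (9.6, 3.8), the orange cylinder covered √(0.5² + 0.7²) ≈ 0.9 units.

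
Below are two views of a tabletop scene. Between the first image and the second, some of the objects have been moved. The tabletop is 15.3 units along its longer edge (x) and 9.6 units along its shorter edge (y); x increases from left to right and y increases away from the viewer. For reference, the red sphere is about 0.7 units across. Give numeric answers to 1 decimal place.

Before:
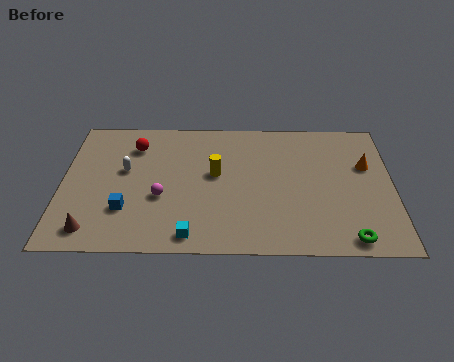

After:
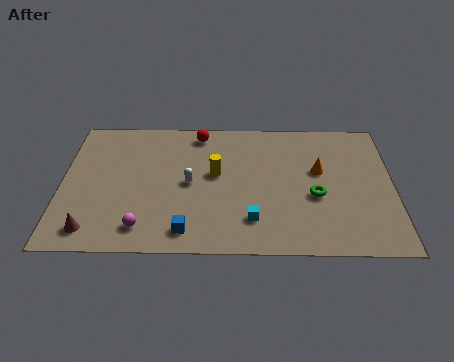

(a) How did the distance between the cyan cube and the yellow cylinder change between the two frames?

-0.8

The distance was about 4.4 in the first image and 3.6 in the second, so they moved 0.8 units closer together.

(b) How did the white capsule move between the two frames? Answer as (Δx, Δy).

(3.0, -0.9)

The white capsule started near (2.9, 5.6) and ended near (5.9, 4.7).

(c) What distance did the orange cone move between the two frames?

2.2

From (14.1, 6.1) to (11.9, 5.7), the orange cone covered √(2.2² + 0.4²) ≈ 2.2 units.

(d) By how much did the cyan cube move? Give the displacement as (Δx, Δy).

(2.8, 1.1)

The cyan cube was at about (6.0, 1.1) and moved to about (8.8, 2.2).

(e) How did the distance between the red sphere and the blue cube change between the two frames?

+2.4

They were about 4.6 units apart before and 7.0 after — 2.4 units further apart.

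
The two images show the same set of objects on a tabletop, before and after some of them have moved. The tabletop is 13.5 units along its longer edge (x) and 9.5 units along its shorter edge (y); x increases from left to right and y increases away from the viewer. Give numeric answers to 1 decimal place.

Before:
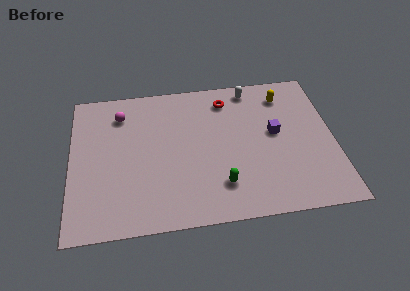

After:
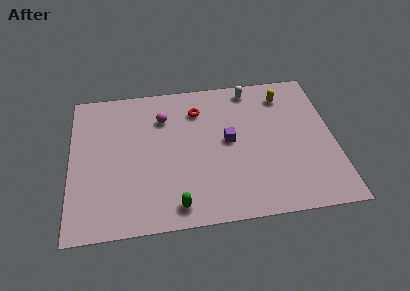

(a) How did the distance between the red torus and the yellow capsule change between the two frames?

+1.5

They were about 3.0 units apart before and 4.5 after — 1.5 units further apart.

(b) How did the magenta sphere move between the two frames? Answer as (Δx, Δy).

(2.2, -0.5)

From the two frames, the magenta sphere sits at roughly (2.6, 7.5) before and (4.8, 7.0) after.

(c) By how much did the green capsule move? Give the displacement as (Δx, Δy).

(-2.3, -1.0)

The green capsule started near (7.6, 2.2) and ended near (5.3, 1.2).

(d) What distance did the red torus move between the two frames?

1.6

From (8.1, 7.8) to (6.6, 7.3), the red torus covered √(1.5² + 0.5²) ≈ 1.6 units.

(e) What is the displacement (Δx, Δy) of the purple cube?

(-2.4, -0.2)

From the two frames, the purple cube sits at roughly (10.5, 5.2) before and (8.1, 5.0) after.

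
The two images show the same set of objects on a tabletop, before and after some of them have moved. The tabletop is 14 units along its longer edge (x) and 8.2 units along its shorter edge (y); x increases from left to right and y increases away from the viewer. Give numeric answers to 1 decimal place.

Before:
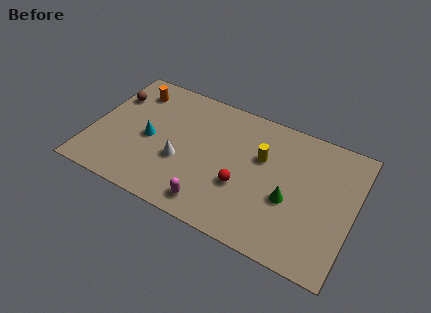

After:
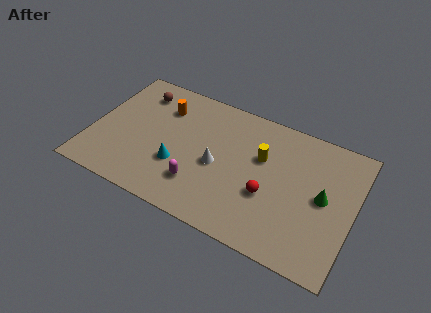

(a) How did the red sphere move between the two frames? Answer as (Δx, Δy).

(1.4, 0.1)

The red sphere was at about (8.2, 3.0) and moved to about (9.6, 3.1).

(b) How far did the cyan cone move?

2.0

The cyan cone was near (3.1, 3.8) before and (4.8, 2.8) after, so it travelled √(1.7² + 1.0²) ≈ 2.0 units.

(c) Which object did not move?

the yellow cylinder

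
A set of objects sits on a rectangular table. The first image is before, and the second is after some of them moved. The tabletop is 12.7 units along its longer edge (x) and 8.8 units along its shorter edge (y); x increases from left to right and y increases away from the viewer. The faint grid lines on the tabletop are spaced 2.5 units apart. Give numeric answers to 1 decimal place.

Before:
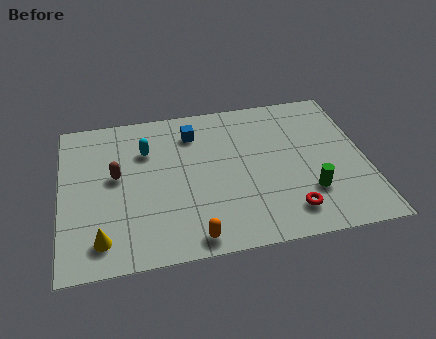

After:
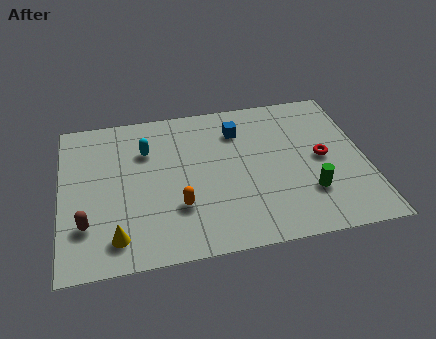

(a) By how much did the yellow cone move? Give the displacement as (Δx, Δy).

(0.6, 0.0)

The yellow cone started near (1.6, 1.5) and ended near (2.2, 1.5).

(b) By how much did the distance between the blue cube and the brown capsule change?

+3.9

Before: roughly 3.9 units apart; after: 7.8. That's 3.9 units further apart.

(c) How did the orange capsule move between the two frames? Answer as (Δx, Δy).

(-0.5, 1.8)

The orange capsule was at about (5.3, 0.9) and moved to about (4.8, 2.7).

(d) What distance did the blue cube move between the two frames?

1.9

The blue cube was near (5.6, 6.9) before and (7.5, 6.7) after, so it travelled √(1.9² + 0.2²) ≈ 1.9 units.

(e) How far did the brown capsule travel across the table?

2.8

From (2.3, 4.9) to (1.0, 2.4), the brown capsule covered √(1.3² + 2.5²) ≈ 2.8 units.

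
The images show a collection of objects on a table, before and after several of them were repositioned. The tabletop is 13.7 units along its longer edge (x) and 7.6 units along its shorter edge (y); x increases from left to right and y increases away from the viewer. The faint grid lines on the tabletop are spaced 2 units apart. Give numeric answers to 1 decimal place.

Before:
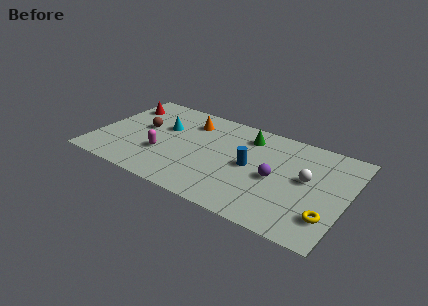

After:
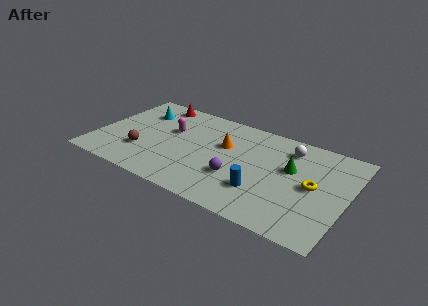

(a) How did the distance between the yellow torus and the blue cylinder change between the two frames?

-1.7

They were about 4.8 units apart before and 3.1 after — 1.7 units closer together.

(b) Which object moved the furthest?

the green cone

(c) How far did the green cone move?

3.0

From (8.0, 6.1) to (10.6, 4.6), the green cone covered √(2.6² + 1.5²) ≈ 3.0 units.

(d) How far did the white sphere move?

2.2

From (11.5, 4.2) to (10.3, 6.1), the white sphere covered √(1.2² + 1.9²) ≈ 2.2 units.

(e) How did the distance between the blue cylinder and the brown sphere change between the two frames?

+0.5

They were about 6.1 units apart before and 6.6 after — 0.5 units further apart.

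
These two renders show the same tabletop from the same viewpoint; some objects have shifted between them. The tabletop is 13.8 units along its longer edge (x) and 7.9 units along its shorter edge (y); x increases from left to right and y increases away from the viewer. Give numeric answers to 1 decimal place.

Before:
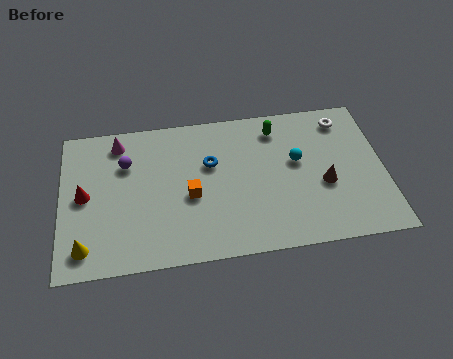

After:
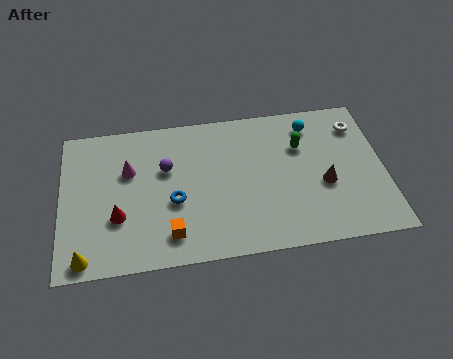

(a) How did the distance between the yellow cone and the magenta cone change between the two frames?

-0.9

They were about 5.6 units apart before and 4.7 after — 0.9 units closer together.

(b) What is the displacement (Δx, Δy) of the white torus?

(0.6, -0.4)

The white torus was at about (12.2, 6.6) and moved to about (12.8, 6.2).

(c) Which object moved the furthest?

the blue torus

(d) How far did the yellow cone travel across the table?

0.5

From (1.0, 1.3) to (1.0, 0.8), the yellow cone covered √(0.0² + 0.5²) ≈ 0.5 units.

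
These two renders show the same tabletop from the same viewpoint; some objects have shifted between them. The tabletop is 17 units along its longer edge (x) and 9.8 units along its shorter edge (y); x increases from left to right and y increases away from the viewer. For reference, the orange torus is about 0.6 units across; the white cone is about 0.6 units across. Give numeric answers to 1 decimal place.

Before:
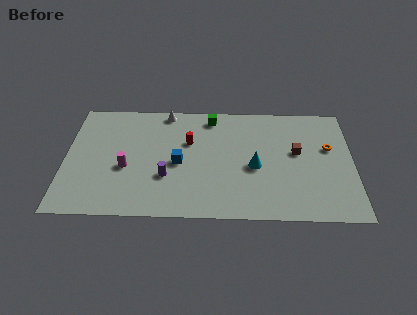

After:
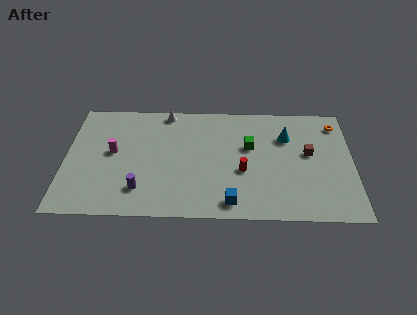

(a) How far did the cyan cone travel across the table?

3.2

From (11.2, 4.3) to (13.1, 6.9), the cyan cone covered √(1.9² + 2.6²) ≈ 3.2 units.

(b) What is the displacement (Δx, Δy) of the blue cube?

(3.1, -3.2)

The blue cube was at about (6.7, 4.5) and moved to about (9.8, 1.3).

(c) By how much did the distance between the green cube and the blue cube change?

+0.4

The distance was about 4.4 in the first image and 4.8 in the second, so they moved 0.4 units further apart.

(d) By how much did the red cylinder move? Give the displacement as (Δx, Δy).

(3.2, -2.4)

From the two frames, the red cylinder sits at roughly (7.3, 6.3) before and (10.5, 3.9) after.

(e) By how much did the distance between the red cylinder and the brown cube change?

-2.2

They were about 6.4 units apart before and 4.2 after — 2.2 units closer together.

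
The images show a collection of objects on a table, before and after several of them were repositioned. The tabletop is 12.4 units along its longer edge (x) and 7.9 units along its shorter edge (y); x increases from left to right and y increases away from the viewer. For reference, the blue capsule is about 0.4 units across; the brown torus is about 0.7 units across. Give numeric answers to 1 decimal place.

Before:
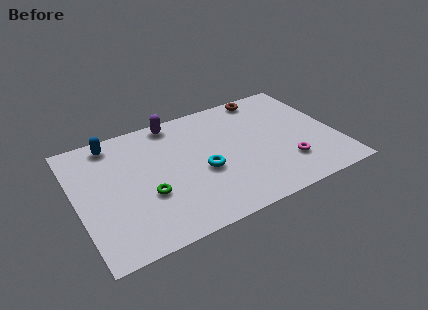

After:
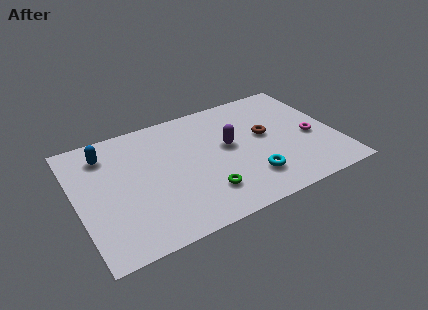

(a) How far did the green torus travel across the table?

2.8

From (3.2, 2.9) to (5.8, 1.9), the green torus covered √(2.6² + 1.0²) ≈ 2.8 units.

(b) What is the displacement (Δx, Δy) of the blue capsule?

(-0.4, -0.6)

The blue capsule started near (2.0, 6.9) and ended near (1.6, 6.3).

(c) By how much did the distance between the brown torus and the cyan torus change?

-2.5

Before: roughly 5.2 units apart; after: 2.7. That's 2.5 units closer together.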